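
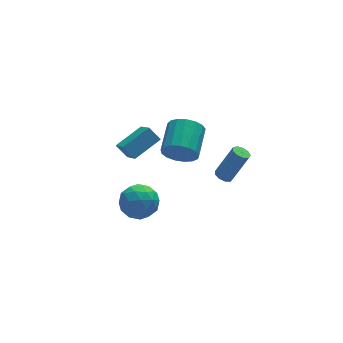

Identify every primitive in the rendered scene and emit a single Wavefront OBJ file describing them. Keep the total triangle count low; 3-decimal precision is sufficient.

v 2.603 1.212 -4.218
v 3.033 0.972 -4.462
v 4.028 0.888 -2.626
v 3.597 1.128 -2.382
v 3.074 1.346 -4.467
v 4.069 1.262 -2.631
v 2.895 1.657 -4.356
v 3.89 1.573 -2.52
v 2.579 1.76 -4.18
v 3.573 1.676 -2.344
v 2.274 1.607 -4.022
v 3.269 1.523 -2.186
v 2.123 1.269 -3.955
v 3.117 1.184 -2.119
v 2.196 0.904 -4.012
v 3.191 0.82 -2.176
v 2.46 0.684 -4.165
v 3.455 0.599 -2.329
v 2.79 0.71 -4.343
v 3.785 0.626 -2.507
v -3.492 -1.869 0.308
v -2.725 -2.546 -0.107
v -4.755 -2.734 -0.613
v -3.988 -3.411 -1.028
v -4.249 -3.465 0.043
v -3.469 -2.93 0.612
v -4.011 -2.35 -1.332
v -3.231 -1.815 -0.763
v -3.046 -2.843 -1.121
v -3.193 -3.532 -0.271
v -4.287 -1.748 -0.449
v -4.434 -2.437 0.401
v -2.998 -2.131 0.181
v -4.482 -3.149 -0.901
v -4.636 -3.18 -0.272
v -4.185 -3.578 -0.516
v -3.435 -2.357 0.604
v -2.984 -2.755 0.36
v -3.88 -3.295 0.448
v -4.496 -2.525 -1.08
v -4.045 -2.923 -1.324
v -3.295 -1.702 -0.204
v -2.844 -2.1 -0.448
v -3.6 -1.985 -1.168
v -2.735 -2.704 -0.659
v -3.478 -3.213 -1.2
v -3.491 -2.589 -1.379
v -3.033 -2.274 -1.044
v -2.822 -3.109 -0.159
v -3.564 -3.618 -0.701
v -3.718 -3.649 -0.071
v -3.259 -3.335 0.264
v -3.011 -3.284 -0.755
v -3.916 -1.662 -0.019
v -4.658 -2.171 -0.561
v -4.221 -1.945 -0.984
v -3.762 -1.631 -0.649
v -4.002 -2.067 0.48
v -4.745 -2.576 -0.061
v -4.447 -3.006 0.324
v -3.989 -2.691 0.659
v -4.469 -1.996 0.035
v -1.999 2.532 -2.17
v -2.434 3.129 -1.526
v -1.839 4.186 -3.596
v -2.273 4.783 -2.952
v -0.347 2.977 -1.468
v -0.781 3.574 -0.824
v -0.186 4.631 -2.894
v -0.621 5.228 -2.25
v 0.745 2.935 -3.109
v 1.059 2.398 -2.239
v 2.089 3.967 -1.641
v 1.775 4.505 -2.511
v 1.421 2.292 -2.585
v 2.451 3.862 -1.987
v 1.629 2.334 -3.051
v 2.658 3.904 -2.454
v 1.633 2.513 -3.531
v 2.663 4.083 -2.933
v 1.435 2.79 -3.914
v 2.464 4.359 -3.316
v 1.078 3.099 -4.112
v 2.108 4.669 -3.515
v 0.645 3.371 -4.081
v 1.675 4.941 -3.483
v 0.235 3.543 -3.827
v 1.265 5.113 -3.229
v -0.058 3.576 -3.408
v 0.972 5.145 -2.81
v -0.167 3.462 -2.921
v 0.862 5.032 -2.323
v -0.067 3.227 -2.477
v 0.962 4.797 -1.879
v 0.219 2.926 -2.177
v 1.248 4.495 -1.58
v 0.625 2.626 -2.091
v 1.655 4.196 -1.494
f 2 1 5
f 2 5 3
f 3 5 6
f 3 6 4
f 5 1 7
f 5 7 6
f 6 7 8
f 6 8 4
f 7 1 9
f 7 9 8
f 8 9 10
f 8 10 4
f 9 1 11
f 9 11 10
f 10 11 12
f 10 12 4
f 11 1 13
f 11 13 12
f 12 13 14
f 12 14 4
f 13 1 15
f 13 15 14
f 14 15 16
f 14 16 4
f 15 1 17
f 15 17 16
f 16 17 18
f 16 18 4
f 17 1 19
f 17 19 18
f 18 19 20
f 18 20 4
f 19 1 2
f 19 2 20
f 20 2 3
f 20 3 4
f 21 58 37
f 58 32 61
f 37 61 26
f 58 61 37
f 21 37 33
f 37 26 38
f 33 38 22
f 37 38 33
f 21 33 42
f 33 22 43
f 42 43 28
f 33 43 42
f 21 42 54
f 42 28 57
f 54 57 31
f 42 57 54
f 21 54 58
f 54 31 62
f 58 62 32
f 54 62 58
f 22 38 49
f 38 26 52
f 49 52 30
f 38 52 49
f 26 61 39
f 61 32 60
f 39 60 25
f 61 60 39
f 32 62 59
f 62 31 55
f 59 55 23
f 62 55 59
f 31 57 56
f 57 28 44
f 56 44 27
f 57 44 56
f 28 43 48
f 43 22 45
f 48 45 29
f 43 45 48
f 24 50 36
f 50 30 51
f 36 51 25
f 50 51 36
f 24 36 34
f 36 25 35
f 34 35 23
f 36 35 34
f 24 34 41
f 34 23 40
f 41 40 27
f 34 40 41
f 24 41 46
f 41 27 47
f 46 47 29
f 41 47 46
f 24 46 50
f 46 29 53
f 50 53 30
f 46 53 50
f 25 51 39
f 51 30 52
f 39 52 26
f 51 52 39
f 23 35 59
f 35 25 60
f 59 60 32
f 35 60 59
f 27 40 56
f 40 23 55
f 56 55 31
f 40 55 56
f 29 47 48
f 47 27 44
f 48 44 28
f 47 44 48
f 30 53 49
f 53 29 45
f 49 45 22
f 53 45 49
f 64 66 63
f 67 64 63
f 63 66 65
f 65 67 63
f 64 70 66
f 68 64 67
f 68 70 64
f 66 70 65
f 69 67 65
f 65 70 69
f 69 68 67
f 70 68 69
f 72 71 75
f 72 75 73
f 73 75 76
f 73 76 74
f 75 71 77
f 75 77 76
f 76 77 78
f 76 78 74
f 77 71 79
f 77 79 78
f 78 79 80
f 78 80 74
f 79 71 81
f 79 81 80
f 80 81 82
f 80 82 74
f 81 71 83
f 81 83 82
f 82 83 84
f 82 84 74
f 83 71 85
f 83 85 84
f 84 85 86
f 84 86 74
f 85 71 87
f 85 87 86
f 86 87 88
f 86 88 74
f 87 71 89
f 87 89 88
f 88 89 90
f 88 90 74
f 89 71 91
f 89 91 90
f 90 91 92
f 90 92 74
f 91 71 93
f 91 93 92
f 92 93 94
f 92 94 74
f 93 71 95
f 93 95 94
f 94 95 96
f 94 96 74
f 95 71 97
f 95 97 96
f 96 97 98
f 96 98 74
f 97 71 72
f 97 72 98
f 98 72 73
f 98 73 74



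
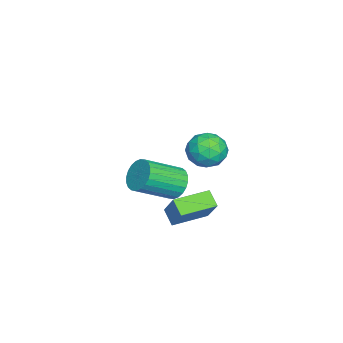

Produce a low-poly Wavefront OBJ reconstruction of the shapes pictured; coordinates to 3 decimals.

v 2.521 2.924 2.299
v 3.083 3.613 2.557
v 3.577 1.927 2.663
v 4.139 2.616 2.921
v 3.382 2.425 3.418
v 2.729 3.041 3.193
v 3.931 2.499 2.027
v 3.278 3.115 1.802
v 3.954 3.35 2.389
v 3.614 3.304 3.249
v 3.046 2.236 1.971
v 2.706 2.19 2.831
v 2.709 3.356 2.396
v 3.951 2.184 2.824
v 3.506 2.072 3.116
v 3.836 2.477 3.268
v 2.501 3.02 2.77
v 2.831 3.425 2.922
v 3.007 2.726 3.427
v 3.829 2.115 2.298
v 4.159 2.52 2.45
v 2.824 3.063 1.952
v 3.154 3.468 2.104
v 3.653 2.814 1.793
v 3.551 3.606 2.449
v 4.172 3.02 2.663
v 4.05 2.952 2.138
v 3.666 3.314 2.005
v 3.352 3.58 2.954
v 3.972 2.993 3.168
v 3.527 2.881 3.46
v 3.144 3.243 3.328
v 3.864 3.425 2.856
v 2.688 2.547 2.052
v 3.308 1.96 2.266
v 3.516 2.297 1.892
v 3.133 2.659 1.76
v 2.488 2.52 2.557
v 3.109 1.934 2.771
v 2.994 2.226 3.215
v 2.61 2.588 3.082
v 2.796 2.115 2.364
v -1.095 0.64 -2.702
v -0.358 1.095 -2.779
v 0.653 -0.365 -1.735
v -0.085 -0.82 -1.658
v -0.481 1.218 -2.488
v 0.529 -0.242 -1.444
v -0.698 1.253 -2.229
v 0.312 -0.207 -1.185
v -0.976 1.195 -2.042
v 0.035 -0.266 -0.998
v -1.271 1.052 -1.956
v -0.26 -0.408 -0.912
v -1.54 0.846 -1.983
v -0.529 -0.614 -0.939
v -1.741 0.609 -2.12
v -0.73 -0.851 -1.076
v -1.844 0.377 -2.345
v -0.833 -1.083 -1.301
v -1.833 0.185 -2.625
v -0.822 -1.275 -1.581
v -1.709 0.062 -2.916
v -0.699 -1.398 -1.872
v -1.492 0.027 -3.175
v -0.482 -1.433 -2.131
v -1.215 0.086 -3.362
v -0.204 -1.375 -2.318
v -0.92 0.228 -3.448
v 0.091 -1.232 -2.404
v -0.651 0.434 -3.421
v 0.36 -1.026 -2.377
v -0.45 0.671 -3.284
v 0.561 -0.789 -2.24
v -0.347 0.903 -3.059
v 0.664 -0.557 -2.015
v 1.478 0.97 -3.589
v 0.921 0.523 -3.041
v 0.454 2.337 -3.513
v -0.103 1.89 -2.965
v 2.323 1.53 -2.275
v 1.766 1.083 -1.727
v 1.299 2.897 -2.199
v 0.742 2.45 -1.651
f 1 38 17
f 38 12 41
f 17 41 6
f 38 41 17
f 1 17 13
f 17 6 18
f 13 18 2
f 17 18 13
f 1 13 22
f 13 2 23
f 22 23 8
f 13 23 22
f 1 22 34
f 22 8 37
f 34 37 11
f 22 37 34
f 1 34 38
f 34 11 42
f 38 42 12
f 34 42 38
f 2 18 29
f 18 6 32
f 29 32 10
f 18 32 29
f 6 41 19
f 41 12 40
f 19 40 5
f 41 40 19
f 12 42 39
f 42 11 35
f 39 35 3
f 42 35 39
f 11 37 36
f 37 8 24
f 36 24 7
f 37 24 36
f 8 23 28
f 23 2 25
f 28 25 9
f 23 25 28
f 4 30 16
f 30 10 31
f 16 31 5
f 30 31 16
f 4 16 14
f 16 5 15
f 14 15 3
f 16 15 14
f 4 14 21
f 14 3 20
f 21 20 7
f 14 20 21
f 4 21 26
f 21 7 27
f 26 27 9
f 21 27 26
f 4 26 30
f 26 9 33
f 30 33 10
f 26 33 30
f 5 31 19
f 31 10 32
f 19 32 6
f 31 32 19
f 3 15 39
f 15 5 40
f 39 40 12
f 15 40 39
f 7 20 36
f 20 3 35
f 36 35 11
f 20 35 36
f 9 27 28
f 27 7 24
f 28 24 8
f 27 24 28
f 10 33 29
f 33 9 25
f 29 25 2
f 33 25 29
f 44 43 47
f 44 47 45
f 45 47 48
f 45 48 46
f 47 43 49
f 47 49 48
f 48 49 50
f 48 50 46
f 49 43 51
f 49 51 50
f 50 51 52
f 50 52 46
f 51 43 53
f 51 53 52
f 52 53 54
f 52 54 46
f 53 43 55
f 53 55 54
f 54 55 56
f 54 56 46
f 55 43 57
f 55 57 56
f 56 57 58
f 56 58 46
f 57 43 59
f 57 59 58
f 58 59 60
f 58 60 46
f 59 43 61
f 59 61 60
f 60 61 62
f 60 62 46
f 61 43 63
f 61 63 62
f 62 63 64
f 62 64 46
f 63 43 65
f 63 65 64
f 64 65 66
f 64 66 46
f 65 43 67
f 65 67 66
f 66 67 68
f 66 68 46
f 67 43 69
f 67 69 68
f 68 69 70
f 68 70 46
f 69 43 71
f 69 71 70
f 70 71 72
f 70 72 46
f 71 43 73
f 71 73 72
f 72 73 74
f 72 74 46
f 73 43 75
f 73 75 74
f 74 75 76
f 74 76 46
f 75 43 44
f 75 44 76
f 76 44 45
f 76 45 46
f 78 80 77
f 81 78 77
f 77 80 79
f 79 81 77
f 78 84 80
f 82 78 81
f 82 84 78
f 80 84 79
f 83 81 79
f 79 84 83
f 83 82 81
f 84 82 83



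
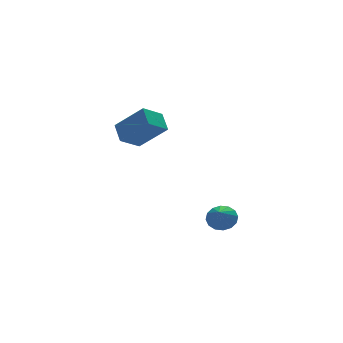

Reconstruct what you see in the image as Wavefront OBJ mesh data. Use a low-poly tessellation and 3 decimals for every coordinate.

v -3.98 -1.341 2.428
v -3.883 -0.477 2.98
v -3.009 -1.071 1.834
v -2.912 -0.207 2.385
v -3.028 -2.193 3.595
v -2.931 -1.329 4.146
v -2.057 -1.923 3
v -1.96 -1.059 3.552
v 0.203 -2.47 -2.456
v 0.637 -2.215 -1.969
v -0.243 -3.11 -1.724
v 0.346 -2 -1.957
v 0.017 -1.91 -2.079
v -0.263 -1.97 -2.302
v -0.417 -2.164 -2.566
v -0.406 -2.44 -2.801
v -0.231 -2.724 -2.943
v 0.06 -2.94 -2.955
v 0.389 -3.03 -2.833
v 0.668 -2.969 -2.61
v 0.823 -2.775 -2.346
v 0.811 -2.499 -2.111
f 2 4 1
f 5 2 1
f 1 4 3
f 3 5 1
f 2 8 4
f 6 2 5
f 6 8 2
f 4 8 3
f 7 5 3
f 3 8 7
f 7 6 5
f 8 6 7
f 10 9 12
f 10 12 11
f 12 9 13
f 12 13 11
f 13 9 14
f 13 14 11
f 14 9 15
f 14 15 11
f 15 9 16
f 15 16 11
f 16 9 17
f 16 17 11
f 17 9 18
f 17 18 11
f 18 9 19
f 18 19 11
f 19 9 20
f 19 20 11
f 20 9 21
f 20 21 11
f 21 9 22
f 21 22 11
f 22 9 10
f 22 10 11



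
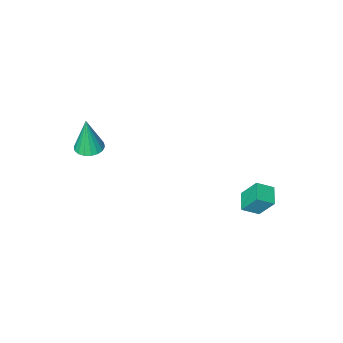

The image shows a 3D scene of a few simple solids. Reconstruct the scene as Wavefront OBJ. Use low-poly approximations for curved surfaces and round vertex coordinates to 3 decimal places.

v 3.547 -2.036 2.972
v 4.123 -2.414 2.929
v 3.613 -2.144 4.808
v 4.23 -2.126 2.942
v 4.202 -1.821 2.961
v 4.045 -1.559 2.982
v 3.788 -1.391 3.001
v 3.484 -1.351 3.014
v 3.192 -1.446 3.019
v 2.971 -1.659 3.015
v 2.864 -1.946 3.002
v 2.891 -2.252 2.983
v 3.049 -2.514 2.962
v 3.306 -2.682 2.943
v 3.61 -2.722 2.93
v 3.902 -2.627 2.925
v -2.775 2.134 -0.406
v -3.196 2.71 0.693
v -2.295 2.942 -0.645
v -2.716 3.518 0.454
v -2.024 1.822 0.046
v -2.445 2.398 1.145
v -1.544 2.63 -0.193
v -1.965 3.206 0.906
f 2 1 4
f 2 4 3
f 4 1 5
f 4 5 3
f 5 1 6
f 5 6 3
f 6 1 7
f 6 7 3
f 7 1 8
f 7 8 3
f 8 1 9
f 8 9 3
f 9 1 10
f 9 10 3
f 10 1 11
f 10 11 3
f 11 1 12
f 11 12 3
f 12 1 13
f 12 13 3
f 13 1 14
f 13 14 3
f 14 1 15
f 14 15 3
f 15 1 16
f 15 16 3
f 16 1 2
f 16 2 3
f 18 20 17
f 21 18 17
f 17 20 19
f 19 21 17
f 18 24 20
f 22 18 21
f 22 24 18
f 20 24 19
f 23 21 19
f 19 24 23
f 23 22 21
f 24 22 23



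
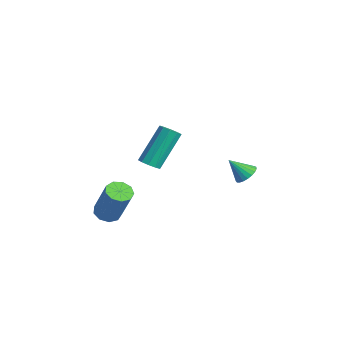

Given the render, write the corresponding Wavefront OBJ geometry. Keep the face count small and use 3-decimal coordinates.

v 0.778 2.152 -1.819
v 1.238 1.821 -1.88
v 0.422 1.508 -1.001
v 1.313 1.981 -1.722
v 1.295 2.17 -1.58
v 1.188 2.356 -1.48
v 1.01 2.507 -1.438
v 0.792 2.597 -1.463
v 0.571 2.609 -1.549
v 0.386 2.543 -1.681
v 0.269 2.409 -1.838
v 0.24 2.23 -1.991
v 0.304 2.038 -2.114
v 0.449 1.866 -2.187
v 0.652 1.743 -2.196
v 0.876 1.691 -2.139
v 1.083 1.718 -2.028
v -2.25 -2.872 -4.686
v -1.759 -2.59 -4.963
v -0.92 -2.346 -3.232
v -1.41 -2.628 -2.954
v -2.058 -2.297 -4.86
v -1.219 -2.053 -3.128
v -2.447 -2.274 -4.675
v -1.607 -2.03 -2.943
v -2.743 -2.53 -4.495
v -1.904 -2.286 -2.763
v -2.809 -2.946 -4.405
v -1.969 -2.702 -2.673
v -2.612 -3.328 -4.446
v -1.773 -3.084 -2.714
v -2.247 -3.496 -4.6
v -1.407 -3.252 -2.868
v -1.882 -3.372 -4.794
v -1.043 -3.128 -3.062
v -1.69 -3.014 -4.937
v -0.85 -2.77 -3.205
v 1.234 -2.359 0.153
v 1.64 -2.557 0.39
v 1.271 -1.479 1.923
v 0.866 -1.281 1.687
v 1.735 -2.301 0.233
v 1.366 -1.223 1.766
v 1.638 -2.067 0.045
v 1.269 -0.989 1.578
v 1.387 -1.944 -0.101
v 1.018 -0.867 1.432
v 1.078 -1.98 -0.15
v 0.709 -0.903 1.383
v 0.829 -2.161 -0.083
v 0.46 -1.083 1.45
v 0.734 -2.417 0.074
v 0.365 -1.339 1.607
v 0.831 -2.651 0.262
v 0.462 -1.573 1.795
v 1.082 -2.773 0.408
v 0.713 -1.696 1.941
v 1.391 -2.737 0.457
v 1.022 -1.66 1.99
f 2 1 4
f 2 4 3
f 4 1 5
f 4 5 3
f 5 1 6
f 5 6 3
f 6 1 7
f 6 7 3
f 7 1 8
f 7 8 3
f 8 1 9
f 8 9 3
f 9 1 10
f 9 10 3
f 10 1 11
f 10 11 3
f 11 1 12
f 11 12 3
f 12 1 13
f 12 13 3
f 13 1 14
f 13 14 3
f 14 1 15
f 14 15 3
f 15 1 16
f 15 16 3
f 16 1 17
f 16 17 3
f 17 1 2
f 17 2 3
f 19 18 22
f 19 22 20
f 20 22 23
f 20 23 21
f 22 18 24
f 22 24 23
f 23 24 25
f 23 25 21
f 24 18 26
f 24 26 25
f 25 26 27
f 25 27 21
f 26 18 28
f 26 28 27
f 27 28 29
f 27 29 21
f 28 18 30
f 28 30 29
f 29 30 31
f 29 31 21
f 30 18 32
f 30 32 31
f 31 32 33
f 31 33 21
f 32 18 34
f 32 34 33
f 33 34 35
f 33 35 21
f 34 18 36
f 34 36 35
f 35 36 37
f 35 37 21
f 36 18 19
f 36 19 37
f 37 19 20
f 37 20 21
f 39 38 42
f 39 42 40
f 40 42 43
f 40 43 41
f 42 38 44
f 42 44 43
f 43 44 45
f 43 45 41
f 44 38 46
f 44 46 45
f 45 46 47
f 45 47 41
f 46 38 48
f 46 48 47
f 47 48 49
f 47 49 41
f 48 38 50
f 48 50 49
f 49 50 51
f 49 51 41
f 50 38 52
f 50 52 51
f 51 52 53
f 51 53 41
f 52 38 54
f 52 54 53
f 53 54 55
f 53 55 41
f 54 38 56
f 54 56 55
f 55 56 57
f 55 57 41
f 56 38 58
f 56 58 57
f 57 58 59
f 57 59 41
f 58 38 39
f 58 39 59
f 59 39 40
f 59 40 41



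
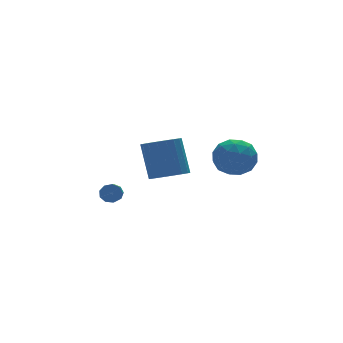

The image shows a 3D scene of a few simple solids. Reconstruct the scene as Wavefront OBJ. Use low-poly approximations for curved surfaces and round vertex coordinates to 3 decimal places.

v -2.967 -0.933 -1.779
v -2.535 -0.989 -1.427
v -3.022 -1.862 -0.968
v -3.453 -1.807 -1.321
v -2.801 -0.76 -1.273
v -3.288 -1.634 -0.815
v -3.145 -0.612 -1.356
v -3.631 -1.486 -0.898
v -3.405 -0.615 -1.637
v -3.892 -1.488 -1.179
v -3.46 -0.766 -1.985
v -3.947 -1.64 -1.527
v -3.284 -0.996 -2.236
v -3.771 -1.869 -1.778
v -2.96 -1.196 -2.273
v -3.447 -2.07 -1.815
v -2.639 -1.273 -2.08
v -3.125 -2.147 -1.621
v -2.471 -1.192 -1.745
v -2.958 -2.065 -1.287
v -0.332 -1.856 -0.81
v 0.305 -1.161 -1.172
v 0.349 -0.189 0.767
v -0.288 -0.884 1.13
v -0.098 -0.98 -1.254
v -0.055 -0.008 0.686
v -0.547 -0.972 -1.248
v -0.504 0 0.692
v -0.954 -1.139 -1.155
v -0.911 -0.167 0.785
v -1.237 -1.448 -0.994
v -1.194 -0.477 0.946
v -1.341 -1.838 -0.796
v -1.298 -0.867 1.144
v -1.245 -2.232 -0.601
v -1.202 -1.26 1.339
v -0.969 -2.551 -0.447
v -0.925 -1.579 1.492
v -0.565 -2.732 -0.366
v -0.522 -1.76 1.574
v -0.116 -2.74 -0.372
v -0.073 -1.768 1.568
v 0.291 -2.573 -0.465
v 0.334 -1.601 1.475
v 0.574 -2.263 -0.626
v 0.617 -1.292 1.314
v 0.678 -1.873 -0.824
v 0.721 -0.902 1.116
v 0.582 -1.48 -1.019
v 0.625 -0.508 0.921
v 1.892 -2.162 -0.225
v 2.69 -1.305 -0.479
v 3.33 -3.335 0.339
v 4.128 -2.478 0.085
v 3.377 -2.343 1.009
v 2.488 -1.618 0.661
v 3.532 -3.022 -0.801
v 2.643 -2.297 -1.149
v 3.704 -1.836 -0.834
v 3.608 -1.416 0.284
v 2.412 -3.224 -0.424
v 2.316 -2.804 0.694
v 2.165 -1.631 -0.401
v 3.855 -3.009 0.261
v 3.414 -2.93 0.804
v 3.883 -2.426 0.656
v 2.046 -1.815 0.268
v 2.515 -1.311 0.119
v 2.919 -1.921 0.994
v 3.505 -3.329 -0.259
v 3.974 -2.825 -0.408
v 2.137 -2.214 -0.796
v 2.606 -1.71 -0.944
v 3.101 -2.719 -1.134
v 3.23 -1.439 -0.759
v 4.075 -2.128 -0.428
v 3.725 -2.448 -0.949
v 3.202 -2.022 -1.154
v 3.173 -1.192 -0.102
v 4.019 -1.882 0.229
v 3.577 -1.802 0.773
v 3.055 -1.376 0.568
v 3.769 -1.505 -0.311
v 2.001 -2.758 -0.369
v 2.847 -3.448 -0.038
v 2.965 -3.264 -0.708
v 2.443 -2.838 -0.913
v 1.945 -2.512 0.288
v 2.79 -3.201 0.619
v 2.818 -2.618 1.014
v 2.295 -2.192 0.809
v 2.251 -3.135 0.171
f 2 1 5
f 2 5 3
f 3 5 6
f 3 6 4
f 5 1 7
f 5 7 6
f 6 7 8
f 6 8 4
f 7 1 9
f 7 9 8
f 8 9 10
f 8 10 4
f 9 1 11
f 9 11 10
f 10 11 12
f 10 12 4
f 11 1 13
f 11 13 12
f 12 13 14
f 12 14 4
f 13 1 15
f 13 15 14
f 14 15 16
f 14 16 4
f 15 1 17
f 15 17 16
f 16 17 18
f 16 18 4
f 17 1 19
f 17 19 18
f 18 19 20
f 18 20 4
f 19 1 2
f 19 2 20
f 20 2 3
f 20 3 4
f 22 21 25
f 22 25 23
f 23 25 26
f 23 26 24
f 25 21 27
f 25 27 26
f 26 27 28
f 26 28 24
f 27 21 29
f 27 29 28
f 28 29 30
f 28 30 24
f 29 21 31
f 29 31 30
f 30 31 32
f 30 32 24
f 31 21 33
f 31 33 32
f 32 33 34
f 32 34 24
f 33 21 35
f 33 35 34
f 34 35 36
f 34 36 24
f 35 21 37
f 35 37 36
f 36 37 38
f 36 38 24
f 37 21 39
f 37 39 38
f 38 39 40
f 38 40 24
f 39 21 41
f 39 41 40
f 40 41 42
f 40 42 24
f 41 21 43
f 41 43 42
f 42 43 44
f 42 44 24
f 43 21 45
f 43 45 44
f 44 45 46
f 44 46 24
f 45 21 47
f 45 47 46
f 46 47 48
f 46 48 24
f 47 21 49
f 47 49 48
f 48 49 50
f 48 50 24
f 49 21 22
f 49 22 50
f 50 22 23
f 50 23 24
f 51 88 67
f 88 62 91
f 67 91 56
f 88 91 67
f 51 67 63
f 67 56 68
f 63 68 52
f 67 68 63
f 51 63 72
f 63 52 73
f 72 73 58
f 63 73 72
f 51 72 84
f 72 58 87
f 84 87 61
f 72 87 84
f 51 84 88
f 84 61 92
f 88 92 62
f 84 92 88
f 52 68 79
f 68 56 82
f 79 82 60
f 68 82 79
f 56 91 69
f 91 62 90
f 69 90 55
f 91 90 69
f 62 92 89
f 92 61 85
f 89 85 53
f 92 85 89
f 61 87 86
f 87 58 74
f 86 74 57
f 87 74 86
f 58 73 78
f 73 52 75
f 78 75 59
f 73 75 78
f 54 80 66
f 80 60 81
f 66 81 55
f 80 81 66
f 54 66 64
f 66 55 65
f 64 65 53
f 66 65 64
f 54 64 71
f 64 53 70
f 71 70 57
f 64 70 71
f 54 71 76
f 71 57 77
f 76 77 59
f 71 77 76
f 54 76 80
f 76 59 83
f 80 83 60
f 76 83 80
f 55 81 69
f 81 60 82
f 69 82 56
f 81 82 69
f 53 65 89
f 65 55 90
f 89 90 62
f 65 90 89
f 57 70 86
f 70 53 85
f 86 85 61
f 70 85 86
f 59 77 78
f 77 57 74
f 78 74 58
f 77 74 78
f 60 83 79
f 83 59 75
f 79 75 52
f 83 75 79



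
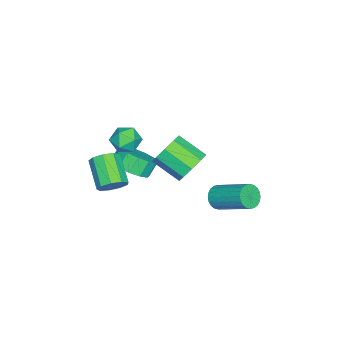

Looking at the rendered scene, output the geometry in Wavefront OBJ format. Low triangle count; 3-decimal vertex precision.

v 2.451 -1.473 1.086
v 2.89 -2.035 1.552
v 1.27 -2.045 1.508
v 1.709 -2.607 1.974
v 1.698 -1.785 2.197
v 2.428 -1.432 1.936
v 1.732 -2.648 1.124
v 2.462 -2.295 0.863
v 2.445 -2.762 1.575
v 2.424 -2.228 2.239
v 1.736 -1.852 0.821
v 1.715 -1.318 1.485
v -0.196 1.876 -3.461
v 0.423 1.908 -3.827
v 0.955 3.736 -2.765
v 0.336 3.704 -2.399
v 0.253 2.055 -3.994
v 0.785 3.884 -2.933
v 0.014 2.175 -4.081
v 0.546 4.003 -3.02
v -0.257 2.249 -4.073
v 0.275 4.078 -3.012
v -0.518 2.267 -3.972
v 0.013 4.095 -2.911
v -0.731 2.225 -3.793
v -0.199 4.053 -2.732
v -0.862 2.129 -3.564
v -0.33 3.958 -2.502
v -0.892 1.996 -3.318
v -0.36 3.824 -2.257
v -0.815 1.844 -3.095
v -0.283 3.672 -2.033
v -0.645 1.696 -2.927
v -0.113 3.525 -1.866
v -0.406 1.577 -2.84
v 0.126 3.405 -1.779
v -0.135 1.502 -2.848
v 0.397 3.331 -1.787
v 0.127 1.485 -2.949
v 0.658 3.313 -1.888
v 0.339 1.527 -3.128
v 0.871 3.355 -2.067
v 0.47 1.622 -3.358
v 1.002 3.451 -2.296
v 0.5 1.756 -3.603
v 1.032 3.584 -2.542
v 1.827 1.291 0.227
v 2.6 1.535 0.813
v 2.405 0.073 1.679
v 1.633 -0.171 1.093
v 2.018 1.772 1.083
v 1.823 0.31 1.948
v 1.347 1.784 0.952
v 1.152 0.322 1.818
v 0.9 1.565 0.482
v 0.706 0.104 1.348
v 0.888 1.218 -0.107
v 0.693 -0.244 0.759
v 1.315 0.905 -0.54
v 1.12 -0.557 0.326
v 1.982 0.772 -0.614
v 1.787 -0.689 0.252
v 2.576 0.882 -0.294
v 2.382 -0.579 0.571
v 2.821 1.184 0.269
v 2.626 -0.278 1.135
v -0.335 -2.876 -2.792
v 0.358 -2.058 -2.593
v -0.191 -1.787 -1.79
v -0.885 -2.604 -1.988
v -0.074 -1.832 -2.966
v -0.624 -1.561 -2.163
v -0.59 -1.936 -3.283
v -1.139 -1.665 -2.48
v -1.024 -2.339 -3.444
v -1.574 -2.068 -2.641
v -1.24 -2.912 -3.398
v -1.79 -2.641 -2.595
v -1.169 -3.474 -3.16
v -1.718 -3.203 -2.356
v -0.833 -3.845 -2.804
v -1.382 -3.574 -2.001
v -0.339 -3.909 -2.445
v -0.888 -3.638 -1.642
v 0.156 -3.645 -2.196
v -0.393 -3.373 -1.393
v 0.495 -3.136 -2.136
v -0.054 -2.865 -1.332
v 0.571 -2.545 -2.284
v 0.021 -2.273 -1.481
v 2.712 -2.489 -1.63
v 3.173 -3.14 -1.69
v 2.028 -4.043 -0.669
v 1.568 -3.391 -0.61
v 3.325 -2.842 -1.256
v 2.18 -3.745 -0.235
v 3.19 -2.379 -0.998
v 2.045 -3.282 0.023
v 2.832 -1.967 -1.036
v 1.687 -2.87 -0.015
v 2.417 -1.799 -1.352
v 1.273 -2.702 -0.331
v 2.141 -1.954 -1.798
v 0.996 -2.857 -0.777
v 2.133 -2.359 -2.166
v 0.988 -3.262 -1.145
v 2.395 -2.825 -2.283
v 1.25 -3.727 -1.263
v 2.806 -3.133 -2.095
v 1.661 -4.036 -1.074
f 1 12 6
f 1 6 2
f 1 2 8
f 1 8 11
f 1 11 12
f 2 6 10
f 6 12 5
f 12 11 3
f 11 8 7
f 8 2 9
f 4 10 5
f 4 5 3
f 4 3 7
f 4 7 9
f 4 9 10
f 5 10 6
f 3 5 12
f 7 3 11
f 9 7 8
f 10 9 2
f 14 13 17
f 14 17 15
f 15 17 18
f 15 18 16
f 17 13 19
f 17 19 18
f 18 19 20
f 18 20 16
f 19 13 21
f 19 21 20
f 20 21 22
f 20 22 16
f 21 13 23
f 21 23 22
f 22 23 24
f 22 24 16
f 23 13 25
f 23 25 24
f 24 25 26
f 24 26 16
f 25 13 27
f 25 27 26
f 26 27 28
f 26 28 16
f 27 13 29
f 27 29 28
f 28 29 30
f 28 30 16
f 29 13 31
f 29 31 30
f 30 31 32
f 30 32 16
f 31 13 33
f 31 33 32
f 32 33 34
f 32 34 16
f 33 13 35
f 33 35 34
f 34 35 36
f 34 36 16
f 35 13 37
f 35 37 36
f 36 37 38
f 36 38 16
f 37 13 39
f 37 39 38
f 38 39 40
f 38 40 16
f 39 13 41
f 39 41 40
f 40 41 42
f 40 42 16
f 41 13 43
f 41 43 42
f 42 43 44
f 42 44 16
f 43 13 45
f 43 45 44
f 44 45 46
f 44 46 16
f 45 13 14
f 45 14 46
f 46 14 15
f 46 15 16
f 48 47 51
f 48 51 49
f 49 51 52
f 49 52 50
f 51 47 53
f 51 53 52
f 52 53 54
f 52 54 50
f 53 47 55
f 53 55 54
f 54 55 56
f 54 56 50
f 55 47 57
f 55 57 56
f 56 57 58
f 56 58 50
f 57 47 59
f 57 59 58
f 58 59 60
f 58 60 50
f 59 47 61
f 59 61 60
f 60 61 62
f 60 62 50
f 61 47 63
f 61 63 62
f 62 63 64
f 62 64 50
f 63 47 65
f 63 65 64
f 64 65 66
f 64 66 50
f 65 47 48
f 65 48 66
f 66 48 49
f 66 49 50
f 68 67 71
f 68 71 69
f 69 71 72
f 69 72 70
f 71 67 73
f 71 73 72
f 72 73 74
f 72 74 70
f 73 67 75
f 73 75 74
f 74 75 76
f 74 76 70
f 75 67 77
f 75 77 76
f 76 77 78
f 76 78 70
f 77 67 79
f 77 79 78
f 78 79 80
f 78 80 70
f 79 67 81
f 79 81 80
f 80 81 82
f 80 82 70
f 81 67 83
f 81 83 82
f 82 83 84
f 82 84 70
f 83 67 85
f 83 85 84
f 84 85 86
f 84 86 70
f 85 67 87
f 85 87 86
f 86 87 88
f 86 88 70
f 87 67 89
f 87 89 88
f 88 89 90
f 88 90 70
f 89 67 68
f 89 68 90
f 90 68 69
f 90 69 70
f 92 91 95
f 92 95 93
f 93 95 96
f 93 96 94
f 95 91 97
f 95 97 96
f 96 97 98
f 96 98 94
f 97 91 99
f 97 99 98
f 98 99 100
f 98 100 94
f 99 91 101
f 99 101 100
f 100 101 102
f 100 102 94
f 101 91 103
f 101 103 102
f 102 103 104
f 102 104 94
f 103 91 105
f 103 105 104
f 104 105 106
f 104 106 94
f 105 91 107
f 105 107 106
f 106 107 108
f 106 108 94
f 107 91 109
f 107 109 108
f 108 109 110
f 108 110 94
f 109 91 92
f 109 92 110
f 110 92 93
f 110 93 94



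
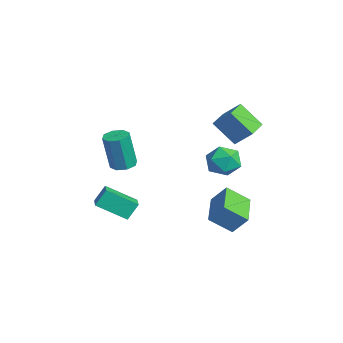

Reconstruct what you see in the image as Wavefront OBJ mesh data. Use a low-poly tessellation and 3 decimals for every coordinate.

v -0.451 4.07 -3.301
v -0.81 2.875 -2.348
v 0.002 4.763 -2.261
v -0.356 3.568 -1.308
v 1.436 3.272 -3.592
v 1.078 2.077 -2.639
v 1.89 3.965 -2.552
v 1.531 2.77 -1.599
v -1.288 -1.601 -2.932
v -1.958 -3.123 -1.972
v -1.428 -0.965 -2.02
v -2.098 -2.487 -1.061
v -0.062 -1.893 -2.539
v -0.732 -3.415 -1.58
v -0.202 -1.257 -1.628
v -0.872 -2.779 -0.668
v 0.067 -2.11 1.651
v 0.582 -1.631 1.751
v 0.507 -1.991 3.849
v -0.007 -2.47 3.749
v 0.086 -1.411 1.772
v 0.011 -1.771 3.87
v -0.421 -1.599 1.721
v -0.496 -1.959 3.819
v -0.642 -2.087 1.63
v -0.717 -2.447 3.728
v -0.447 -2.589 1.551
v -0.522 -2.949 3.649
v 0.049 -2.809 1.53
v -0.026 -3.169 3.628
v 0.556 -2.621 1.581
v 0.481 -2.981 3.679
v 0.777 -2.133 1.672
v 0.702 -2.493 3.77
v 0.531 2.463 4.086
v 1.108 3.203 5.001
v -0.613 3.416 4.036
v -0.037 4.156 4.951
v 1.337 3.364 2.849
v 1.913 4.104 3.764
v 0.192 4.317 2.799
v 0.769 5.057 3.714
v -1.837 4.717 0.466
v -1.09 4.635 -0.299
v -2.41 3.125 0.079
v -1.663 3.043 -0.686
v -1.374 3.049 0.346
v -1.02 4.033 0.586
v -2.48 3.727 -0.806
v -2.126 4.711 -0.566
v -1.488 4.023 -1.085
v -0.804 3.604 -0.373
v -2.696 4.156 0.153
v -2.012 3.737 0.865
f 2 4 1
f 5 2 1
f 1 4 3
f 3 5 1
f 2 8 4
f 6 2 5
f 6 8 2
f 4 8 3
f 7 5 3
f 3 8 7
f 7 6 5
f 8 6 7
f 10 12 9
f 13 10 9
f 9 12 11
f 11 13 9
f 10 16 12
f 14 10 13
f 14 16 10
f 12 16 11
f 15 13 11
f 11 16 15
f 15 14 13
f 16 14 15
f 18 17 21
f 18 21 19
f 19 21 22
f 19 22 20
f 21 17 23
f 21 23 22
f 22 23 24
f 22 24 20
f 23 17 25
f 23 25 24
f 24 25 26
f 24 26 20
f 25 17 27
f 25 27 26
f 26 27 28
f 26 28 20
f 27 17 29
f 27 29 28
f 28 29 30
f 28 30 20
f 29 17 31
f 29 31 30
f 30 31 32
f 30 32 20
f 31 17 33
f 31 33 32
f 32 33 34
f 32 34 20
f 33 17 18
f 33 18 34
f 34 18 19
f 34 19 20
f 36 38 35
f 39 36 35
f 35 38 37
f 37 39 35
f 36 42 38
f 40 36 39
f 40 42 36
f 38 42 37
f 41 39 37
f 37 42 41
f 41 40 39
f 42 40 41
f 43 54 48
f 43 48 44
f 43 44 50
f 43 50 53
f 43 53 54
f 44 48 52
f 48 54 47
f 54 53 45
f 53 50 49
f 50 44 51
f 46 52 47
f 46 47 45
f 46 45 49
f 46 49 51
f 46 51 52
f 47 52 48
f 45 47 54
f 49 45 53
f 51 49 50
f 52 51 44



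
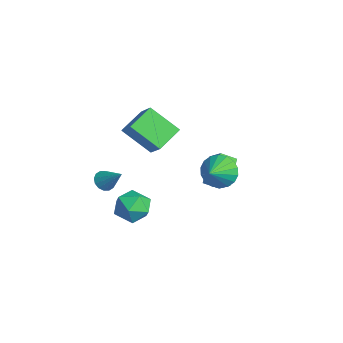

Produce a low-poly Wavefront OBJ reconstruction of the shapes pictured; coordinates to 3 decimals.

v -3.868 -4.253 -1.343
v -3.387 -4.455 -1.677
v -2.912 -3.667 -0.317
v -3.447 -4.16 -1.788
v -3.621 -3.89 -1.781
v -3.861 -3.718 -1.656
v -4.103 -3.688 -1.447
v -4.282 -3.81 -1.21
v -4.35 -4.051 -1.009
v -4.289 -4.346 -0.897
v -4.116 -4.615 -0.905
v -3.876 -4.788 -1.03
v -3.634 -4.817 -1.239
v -3.455 -4.695 -1.476
v -2.877 -2.456 -3.712
v -2.195 -2.56 -2.904
v -3.885 -3.66 -3.016
v -3.203 -3.764 -2.208
v -3.776 -2.875 -2.309
v -3.152 -2.131 -2.739
v -2.928 -4.089 -3.181
v -2.304 -3.345 -3.611
v -2.226 -3.569 -2.576
v -2.75 -2.819 -2.037
v -3.33 -3.401 -3.883
v -3.854 -2.651 -3.344
v -4.286 1.353 -1.157
v -3.572 1.665 -0.499
v -4.157 2.178 -1.689
v -3.444 2.491 -1.031
v -3.056 0.549 -2.109
v -2.343 0.862 -1.451
v -2.928 1.375 -2.641
v -2.214 1.687 -1.983
v -2.16 -3.435 3.582
v -2.85 -2.208 4.206
v -3.23 -3.549 2.624
v -3.92 -2.322 3.249
v -1.2 -2.278 2.371
v -1.89 -1.051 2.996
v -2.27 -2.392 1.414
v -2.96 -1.165 2.038
v -0.731 0.538 0.404
v -0.036 0.741 -0.257
v 0.091 -0.278 1.016
v 0.032 1.042 0.051
v -0.051 1.243 0.43
v -0.268 1.304 0.803
v -0.577 1.213 1.097
v -0.917 0.989 1.254
v -1.219 0.675 1.242
v -1.425 0.334 1.064
v -1.494 0.034 0.756
v -1.411 -0.167 0.378
v -1.194 -0.228 0.005
v -0.885 -0.138 -0.289
v -0.545 0.087 -0.446
v -0.242 0.4 -0.435
f 2 1 4
f 2 4 3
f 4 1 5
f 4 5 3
f 5 1 6
f 5 6 3
f 6 1 7
f 6 7 3
f 7 1 8
f 7 8 3
f 8 1 9
f 8 9 3
f 9 1 10
f 9 10 3
f 10 1 11
f 10 11 3
f 11 1 12
f 11 12 3
f 12 1 13
f 12 13 3
f 13 1 14
f 13 14 3
f 14 1 2
f 14 2 3
f 15 26 20
f 15 20 16
f 15 16 22
f 15 22 25
f 15 25 26
f 16 20 24
f 20 26 19
f 26 25 17
f 25 22 21
f 22 16 23
f 18 24 19
f 18 19 17
f 18 17 21
f 18 21 23
f 18 23 24
f 19 24 20
f 17 19 26
f 21 17 25
f 23 21 22
f 24 23 16
f 28 30 27
f 31 28 27
f 27 30 29
f 29 31 27
f 28 34 30
f 32 28 31
f 32 34 28
f 30 34 29
f 33 31 29
f 29 34 33
f 33 32 31
f 34 32 33
f 36 38 35
f 39 36 35
f 35 38 37
f 37 39 35
f 36 42 38
f 40 36 39
f 40 42 36
f 38 42 37
f 41 39 37
f 37 42 41
f 41 40 39
f 42 40 41
f 44 43 46
f 44 46 45
f 46 43 47
f 46 47 45
f 47 43 48
f 47 48 45
f 48 43 49
f 48 49 45
f 49 43 50
f 49 50 45
f 50 43 51
f 50 51 45
f 51 43 52
f 51 52 45
f 52 43 53
f 52 53 45
f 53 43 54
f 53 54 45
f 54 43 55
f 54 55 45
f 55 43 56
f 55 56 45
f 56 43 57
f 56 57 45
f 57 43 58
f 57 58 45
f 58 43 44
f 58 44 45



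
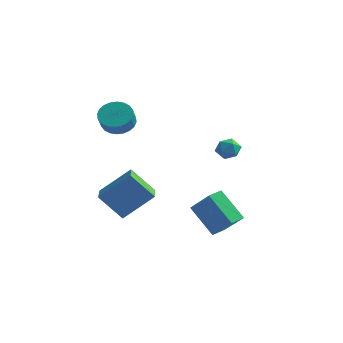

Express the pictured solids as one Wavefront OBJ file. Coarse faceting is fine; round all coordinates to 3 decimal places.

v -1.561 -0.479 2.129
v -0.879 0.108 2.4
v -0.636 -0.534 3.181
v -1.319 -1.121 2.911
v -1.164 0.236 2.593
v -0.921 -0.406 3.374
v -1.509 0.254 2.715
v -1.266 -0.388 3.497
v -1.863 0.161 2.749
v -1.62 -0.481 3.53
v -2.17 -0.03 2.688
v -1.927 -0.672 3.469
v -2.385 -0.289 2.542
v -2.142 -0.931 3.323
v -2.474 -0.577 2.333
v -2.231 -1.219 3.114
v -2.424 -0.85 2.093
v -2.181 -1.492 2.874
v -2.244 -1.066 1.859
v -2.001 -1.708 2.64
v -1.959 -1.194 1.666
v -1.716 -1.836 2.447
v -1.614 -1.212 1.543
v -1.371 -1.854 2.325
v -1.26 -1.119 1.51
v -1.017 -1.761 2.291
v -0.953 -0.928 1.571
v -0.71 -1.57 2.352
v -0.738 -0.669 1.717
v -0.495 -1.311 2.498
v -0.649 -0.381 1.926
v -0.406 -1.023 2.707
v -0.699 -0.108 2.166
v -0.456 -0.75 2.947
v 1.909 3.991 -0.21
v 2.48 4.414 -0.47
v 2.6 2.986 -0.33
v 3.171 3.409 -0.59
v 2.96 3.463 0.135
v 2.533 4.084 0.209
v 2.547 3.316 -1.009
v 2.12 3.937 -0.935
v 2.874 3.997 -0.964
v 3.13 4.088 -0.257
v 1.95 3.312 -0.543
v 2.206 3.403 0.164
v 2.216 0.445 -3.562
v 3.6 0.007 -2.172
v 2.417 1.319 -3.487
v 3.801 0.881 -2.097
v 3.679 0.239 -5.083
v 5.063 -0.199 -3.693
v 3.88 1.113 -5.008
v 5.264 0.675 -3.618
v -1.798 -1.933 -2.376
v -0.607 -0.797 -0.992
v -0.605 -1.531 -3.732
v 0.586 -0.395 -2.348
v -0.686 -3.665 -1.912
v 0.505 -2.529 -0.528
v 0.507 -3.263 -3.268
v 1.698 -2.127 -1.884
f 2 1 5
f 2 5 3
f 3 5 6
f 3 6 4
f 5 1 7
f 5 7 6
f 6 7 8
f 6 8 4
f 7 1 9
f 7 9 8
f 8 9 10
f 8 10 4
f 9 1 11
f 9 11 10
f 10 11 12
f 10 12 4
f 11 1 13
f 11 13 12
f 12 13 14
f 12 14 4
f 13 1 15
f 13 15 14
f 14 15 16
f 14 16 4
f 15 1 17
f 15 17 16
f 16 17 18
f 16 18 4
f 17 1 19
f 17 19 18
f 18 19 20
f 18 20 4
f 19 1 21
f 19 21 20
f 20 21 22
f 20 22 4
f 21 1 23
f 21 23 22
f 22 23 24
f 22 24 4
f 23 1 25
f 23 25 24
f 24 25 26
f 24 26 4
f 25 1 27
f 25 27 26
f 26 27 28
f 26 28 4
f 27 1 29
f 27 29 28
f 28 29 30
f 28 30 4
f 29 1 31
f 29 31 30
f 30 31 32
f 30 32 4
f 31 1 33
f 31 33 32
f 32 33 34
f 32 34 4
f 33 1 2
f 33 2 34
f 34 2 3
f 34 3 4
f 35 46 40
f 35 40 36
f 35 36 42
f 35 42 45
f 35 45 46
f 36 40 44
f 40 46 39
f 46 45 37
f 45 42 41
f 42 36 43
f 38 44 39
f 38 39 37
f 38 37 41
f 38 41 43
f 38 43 44
f 39 44 40
f 37 39 46
f 41 37 45
f 43 41 42
f 44 43 36
f 48 50 47
f 51 48 47
f 47 50 49
f 49 51 47
f 48 54 50
f 52 48 51
f 52 54 48
f 50 54 49
f 53 51 49
f 49 54 53
f 53 52 51
f 54 52 53
f 56 58 55
f 59 56 55
f 55 58 57
f 57 59 55
f 56 62 58
f 60 56 59
f 60 62 56
f 58 62 57
f 61 59 57
f 57 62 61
f 61 60 59
f 62 60 61



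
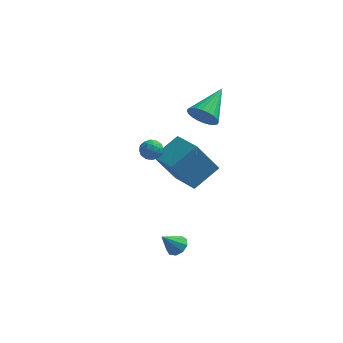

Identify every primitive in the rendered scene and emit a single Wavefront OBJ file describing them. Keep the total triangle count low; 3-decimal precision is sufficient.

v 0.331 0.674 1.459
v 0.681 0.594 0.928
v -0.421 0.086 1.052
v -0.071 0.006 0.521
v 0.116 -0.264 1.072
v 0.581 0.099 1.323
v -0.321 0.581 0.657
v 0.144 0.944 0.908
v 0.278 0.537 0.432
v 0.548 0.014 0.688
v -0.288 0.666 1.292
v -0.018 0.143 1.548
v 0.572 0.685 1.229
v -0.312 -0.005 0.751
v -0.202 -0.164 1.075
v 0.003 -0.211 0.762
v 0.513 0.394 1.461
v 0.719 0.347 1.149
v 0.386 -0.157 1.234
v -0.459 0.333 0.831
v -0.253 0.286 0.519
v 0.257 0.891 1.218
v 0.462 0.844 0.905
v -0.126 0.837 0.746
v 0.541 0.605 0.625
v 0.099 0.259 0.386
v -0.048 0.597 0.466
v 0.226 0.811 0.614
v 0.7 0.298 0.776
v 0.257 -0.048 0.537
v 0.367 -0.207 0.86
v 0.64 0.007 1.008
v 0.463 0.264 0.484
v 0.003 0.728 1.443
v -0.44 0.382 1.204
v -0.38 0.673 0.972
v -0.107 0.887 1.12
v 0.161 0.421 1.594
v -0.281 0.075 1.355
v 0.034 -0.131 1.366
v 0.308 0.083 1.514
v -0.203 0.416 1.496
v 2.052 -3.047 -3.255
v 2.483 -2.839 -2.861
v 1.408 -3.553 -2.285
v 2.179 -2.548 -2.911
v 1.816 -2.49 -3.122
v 1.563 -2.693 -3.396
v 1.539 -3.062 -3.603
v 1.755 -3.424 -3.648
v 2.11 -3.61 -3.51
v 2.438 -3.533 -3.252
v 2.585 -3.228 -2.996
v 2.277 2.414 2.283
v 2.879 1.964 2.721
v 2.923 4.206 3.237
v 3.051 2.051 2.441
v 3.106 2.193 2.138
v 3.034 2.369 1.856
v 2.847 2.551 1.64
v 2.573 2.713 1.521
v 2.254 2.83 1.519
v 1.939 2.883 1.633
v 1.675 2.865 1.845
v 1.503 2.778 2.125
v 1.448 2.636 2.428
v 1.52 2.46 2.71
v 1.707 2.277 2.926
v 1.981 2.115 3.045
v 2.3 1.999 3.047
v 2.615 1.946 2.933
v -0.367 3.032 -1.498
v 0.683 4.181 -0.613
v 0.711 3.406 -3.261
v 1.76 4.554 -2.377
v 0.9 1.526 -1.043
v 1.949 2.674 -0.159
v 1.977 1.899 -2.807
v 3.027 3.048 -1.922
f 1 38 17
f 38 12 41
f 17 41 6
f 38 41 17
f 1 17 13
f 17 6 18
f 13 18 2
f 17 18 13
f 1 13 22
f 13 2 23
f 22 23 8
f 13 23 22
f 1 22 34
f 22 8 37
f 34 37 11
f 22 37 34
f 1 34 38
f 34 11 42
f 38 42 12
f 34 42 38
f 2 18 29
f 18 6 32
f 29 32 10
f 18 32 29
f 6 41 19
f 41 12 40
f 19 40 5
f 41 40 19
f 12 42 39
f 42 11 35
f 39 35 3
f 42 35 39
f 11 37 36
f 37 8 24
f 36 24 7
f 37 24 36
f 8 23 28
f 23 2 25
f 28 25 9
f 23 25 28
f 4 30 16
f 30 10 31
f 16 31 5
f 30 31 16
f 4 16 14
f 16 5 15
f 14 15 3
f 16 15 14
f 4 14 21
f 14 3 20
f 21 20 7
f 14 20 21
f 4 21 26
f 21 7 27
f 26 27 9
f 21 27 26
f 4 26 30
f 26 9 33
f 30 33 10
f 26 33 30
f 5 31 19
f 31 10 32
f 19 32 6
f 31 32 19
f 3 15 39
f 15 5 40
f 39 40 12
f 15 40 39
f 7 20 36
f 20 3 35
f 36 35 11
f 20 35 36
f 9 27 28
f 27 7 24
f 28 24 8
f 27 24 28
f 10 33 29
f 33 9 25
f 29 25 2
f 33 25 29
f 44 43 46
f 44 46 45
f 46 43 47
f 46 47 45
f 47 43 48
f 47 48 45
f 48 43 49
f 48 49 45
f 49 43 50
f 49 50 45
f 50 43 51
f 50 51 45
f 51 43 52
f 51 52 45
f 52 43 53
f 52 53 45
f 53 43 44
f 53 44 45
f 55 54 57
f 55 57 56
f 57 54 58
f 57 58 56
f 58 54 59
f 58 59 56
f 59 54 60
f 59 60 56
f 60 54 61
f 60 61 56
f 61 54 62
f 61 62 56
f 62 54 63
f 62 63 56
f 63 54 64
f 63 64 56
f 64 54 65
f 64 65 56
f 65 54 66
f 65 66 56
f 66 54 67
f 66 67 56
f 67 54 68
f 67 68 56
f 68 54 69
f 68 69 56
f 69 54 70
f 69 70 56
f 70 54 71
f 70 71 56
f 71 54 55
f 71 55 56
f 73 75 72
f 76 73 72
f 72 75 74
f 74 76 72
f 73 79 75
f 77 73 76
f 77 79 73
f 75 79 74
f 78 76 74
f 74 79 78
f 78 77 76
f 79 77 78



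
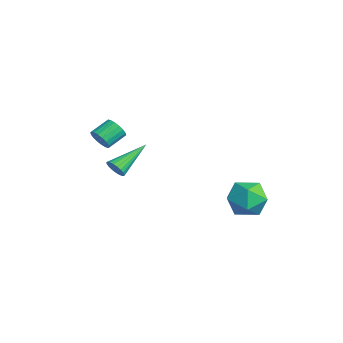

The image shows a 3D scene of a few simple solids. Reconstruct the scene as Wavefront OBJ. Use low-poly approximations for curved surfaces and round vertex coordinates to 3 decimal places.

v 3.185 -3.18 2.285
v 3.471 -2.858 1.911
v 2.515 -1.48 3.235
v 3.26 -2.882 1.805
v 3.037 -2.957 1.781
v 2.839 -3.071 1.845
v 2.7 -3.203 1.985
v 2.646 -3.332 2.176
v 2.685 -3.434 2.387
v 2.81 -3.493 2.579
v 3 -3.497 2.721
v 3.222 -3.447 2.787
v 3.437 -3.35 2.766
v 3.609 -3.224 2.662
v 3.708 -3.091 2.493
v 3.716 -2.973 2.288
v 3.632 -2.891 2.082
v -0.984 -2.672 1.978
v -0.66 -2.85 2.525
v -0.991 -1.906 3.028
v -1.316 -1.728 2.482
v -0.458 -2.699 2.375
v -0.789 -1.755 2.878
v -0.359 -2.542 2.146
v -0.691 -1.598 2.65
v -0.385 -2.412 1.885
v -0.716 -1.468 2.388
v -0.529 -2.333 1.641
v -0.861 -1.389 2.145
v -0.764 -2.321 1.465
v -1.095 -1.377 1.968
v -1.042 -2.379 1.39
v -1.373 -1.435 1.893
v -1.309 -2.494 1.432
v -1.64 -1.55 1.935
v -1.511 -2.645 1.582
v -1.842 -1.701 2.085
v -1.609 -2.802 1.81
v -1.941 -1.858 2.314
v -1.584 -2.932 2.072
v -1.915 -1.988 2.575
v -1.439 -3.011 2.315
v -1.771 -2.067 2.819
v -1.205 -3.023 2.492
v -1.536 -2.079 2.995
v -0.927 -2.965 2.567
v -1.258 -2.021 3.07
v 2.707 4.526 -1.426
v 3.695 4.161 -0.9
v 2.045 2.739 -1.42
v 3.033 2.374 -0.894
v 2.267 3.049 -0.305
v 2.677 4.153 -0.31
v 3.063 2.747 -2.01
v 3.473 3.851 -2.015
v 3.916 3.062 -1.261
v 3.424 3.248 -0.208
v 2.316 3.652 -2.112
v 1.824 3.838 -1.059
f 2 1 4
f 2 4 3
f 4 1 5
f 4 5 3
f 5 1 6
f 5 6 3
f 6 1 7
f 6 7 3
f 7 1 8
f 7 8 3
f 8 1 9
f 8 9 3
f 9 1 10
f 9 10 3
f 10 1 11
f 10 11 3
f 11 1 12
f 11 12 3
f 12 1 13
f 12 13 3
f 13 1 14
f 13 14 3
f 14 1 15
f 14 15 3
f 15 1 16
f 15 16 3
f 16 1 17
f 16 17 3
f 17 1 2
f 17 2 3
f 19 18 22
f 19 22 20
f 20 22 23
f 20 23 21
f 22 18 24
f 22 24 23
f 23 24 25
f 23 25 21
f 24 18 26
f 24 26 25
f 25 26 27
f 25 27 21
f 26 18 28
f 26 28 27
f 27 28 29
f 27 29 21
f 28 18 30
f 28 30 29
f 29 30 31
f 29 31 21
f 30 18 32
f 30 32 31
f 31 32 33
f 31 33 21
f 32 18 34
f 32 34 33
f 33 34 35
f 33 35 21
f 34 18 36
f 34 36 35
f 35 36 37
f 35 37 21
f 36 18 38
f 36 38 37
f 37 38 39
f 37 39 21
f 38 18 40
f 38 40 39
f 39 40 41
f 39 41 21
f 40 18 42
f 40 42 41
f 41 42 43
f 41 43 21
f 42 18 44
f 42 44 43
f 43 44 45
f 43 45 21
f 44 18 46
f 44 46 45
f 45 46 47
f 45 47 21
f 46 18 19
f 46 19 47
f 47 19 20
f 47 20 21
f 48 59 53
f 48 53 49
f 48 49 55
f 48 55 58
f 48 58 59
f 49 53 57
f 53 59 52
f 59 58 50
f 58 55 54
f 55 49 56
f 51 57 52
f 51 52 50
f 51 50 54
f 51 54 56
f 51 56 57
f 52 57 53
f 50 52 59
f 54 50 58
f 56 54 55
f 57 56 49



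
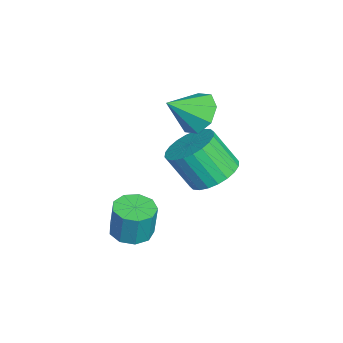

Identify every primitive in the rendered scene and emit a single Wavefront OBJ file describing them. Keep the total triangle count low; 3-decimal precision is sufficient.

v -0.599 2.449 -3.689
v 0.095 2.019 -3.837
v -0.107 1.301 -2.7
v -0.801 1.731 -2.551
v 0.21 2.265 -3.661
v 0.008 1.547 -2.524
v 0.202 2.54 -3.489
v -0 1.821 -2.352
v 0.071 2.8 -3.348
v -0.13 2.082 -2.211
v -0.161 3.007 -3.258
v -0.363 2.289 -2.121
v -0.46 3.13 -3.234
v -0.662 2.411 -2.097
v -0.78 3.148 -3.279
v -0.982 2.43 -2.142
v -1.073 3.06 -3.387
v -1.274 2.342 -2.249
v -1.293 2.879 -3.54
v -1.495 2.161 -2.403
v -1.408 2.633 -3.716
v -1.61 1.915 -2.579
v -1.4 2.359 -3.888
v -1.602 1.64 -2.751
v -1.27 2.098 -4.029
v -1.471 1.38 -2.892
v -1.037 1.891 -4.119
v -1.239 1.173 -2.982
v -0.738 1.769 -4.143
v -0.94 1.05 -3.006
v -0.418 1.75 -4.098
v -0.62 1.032 -2.961
v -0.126 1.838 -3.991
v -0.327 1.12 -2.853
v -1.006 1.978 -1.355
v -0.342 1.966 -1.725
v -0.614 1.082 -0.625
v -0.34 2.335 -1.275
v -0.728 2.494 -0.871
v -1.279 2.351 -0.752
v -1.67 1.989 -0.985
v -1.672 1.621 -1.436
v -1.284 1.462 -1.839
v -0.733 1.605 -1.959
v 2.25 0.147 -3.775
v 2.789 -0.158 -3.795
v 2.89 -0.052 -2.725
v 2.35 0.253 -2.705
v 2.856 0.258 -3.843
v 2.957 0.364 -2.773
v 2.639 0.622 -3.859
v 2.74 0.728 -2.789
v 2.24 0.764 -3.835
v 2.341 0.87 -2.765
v 1.846 0.617 -3.784
v 1.946 0.723 -2.714
v 1.64 0.25 -3.728
v 1.741 0.357 -2.658
v 1.72 -0.165 -3.694
v 1.821 -0.059 -2.624
v 2.047 -0.434 -3.698
v 2.148 -0.328 -2.628
v 2.47 -0.432 -3.738
v 2.57 -0.325 -2.668
f 2 1 5
f 2 5 3
f 3 5 6
f 3 6 4
f 5 1 7
f 5 7 6
f 6 7 8
f 6 8 4
f 7 1 9
f 7 9 8
f 8 9 10
f 8 10 4
f 9 1 11
f 9 11 10
f 10 11 12
f 10 12 4
f 11 1 13
f 11 13 12
f 12 13 14
f 12 14 4
f 13 1 15
f 13 15 14
f 14 15 16
f 14 16 4
f 15 1 17
f 15 17 16
f 16 17 18
f 16 18 4
f 17 1 19
f 17 19 18
f 18 19 20
f 18 20 4
f 19 1 21
f 19 21 20
f 20 21 22
f 20 22 4
f 21 1 23
f 21 23 22
f 22 23 24
f 22 24 4
f 23 1 25
f 23 25 24
f 24 25 26
f 24 26 4
f 25 1 27
f 25 27 26
f 26 27 28
f 26 28 4
f 27 1 29
f 27 29 28
f 28 29 30
f 28 30 4
f 29 1 31
f 29 31 30
f 30 31 32
f 30 32 4
f 31 1 33
f 31 33 32
f 32 33 34
f 32 34 4
f 33 1 2
f 33 2 34
f 34 2 3
f 34 3 4
f 36 35 38
f 36 38 37
f 38 35 39
f 38 39 37
f 39 35 40
f 39 40 37
f 40 35 41
f 40 41 37
f 41 35 42
f 41 42 37
f 42 35 43
f 42 43 37
f 43 35 44
f 43 44 37
f 44 35 36
f 44 36 37
f 46 45 49
f 46 49 47
f 47 49 50
f 47 50 48
f 49 45 51
f 49 51 50
f 50 51 52
f 50 52 48
f 51 45 53
f 51 53 52
f 52 53 54
f 52 54 48
f 53 45 55
f 53 55 54
f 54 55 56
f 54 56 48
f 55 45 57
f 55 57 56
f 56 57 58
f 56 58 48
f 57 45 59
f 57 59 58
f 58 59 60
f 58 60 48
f 59 45 61
f 59 61 60
f 60 61 62
f 60 62 48
f 61 45 63
f 61 63 62
f 62 63 64
f 62 64 48
f 63 45 46
f 63 46 64
f 64 46 47
f 64 47 48



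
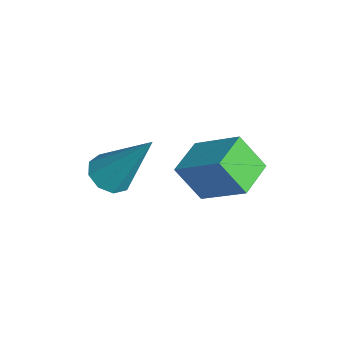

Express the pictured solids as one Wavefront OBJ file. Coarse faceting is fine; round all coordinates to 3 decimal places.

v -0.268 -4.204 -0.032
v 0.294 -4.209 -0.242
v 0.348 -3.296 1.592
v 0.103 -3.866 -0.361
v -0.262 -3.681 -0.327
v -0.63 -3.741 -0.154
v -0.828 -4.018 0.076
v -0.764 -4.381 0.255
v -0.468 -4.662 0.3
v -0.078 -4.729 0.189
v 0.223 -4.55 -0.025
v 1.628 -2.409 0.556
v 1.32 -2.967 1.428
v 0.825 -1.791 0.668
v 0.516 -2.349 1.54
v 2.404 -1.551 1.38
v 2.095 -2.109 2.252
v 1.6 -0.933 1.492
v 1.292 -1.491 2.364
f 2 1 4
f 2 4 3
f 4 1 5
f 4 5 3
f 5 1 6
f 5 6 3
f 6 1 7
f 6 7 3
f 7 1 8
f 7 8 3
f 8 1 9
f 8 9 3
f 9 1 10
f 9 10 3
f 10 1 11
f 10 11 3
f 11 1 2
f 11 2 3
f 13 15 12
f 16 13 12
f 12 15 14
f 14 16 12
f 13 19 15
f 17 13 16
f 17 19 13
f 15 19 14
f 18 16 14
f 14 19 18
f 18 17 16
f 19 17 18



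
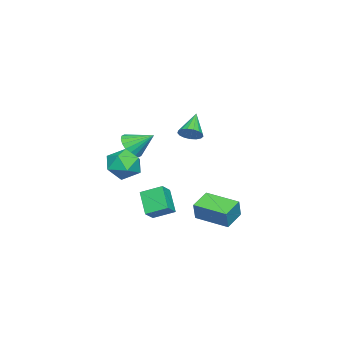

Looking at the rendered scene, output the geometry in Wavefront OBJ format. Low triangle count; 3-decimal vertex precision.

v -1.521 0.418 2.508
v -1.113 0.776 3.055
v -2.899 0.242 3.652
v -1.29 1.05 2.883
v -1.52 1.179 2.626
v -1.75 1.134 2.341
v -1.928 0.924 2.095
v -2.012 0.599 1.944
v -1.983 0.232 1.922
v -1.849 -0.092 2.034
v -1.639 -0.299 2.255
v -1.402 -0.342 2.534
v -1.193 -0.211 2.807
v -1.058 0.064 3.012
v -1.029 0.42 3.101
v -2.656 -3.801 0.534
v -1.988 -3.318 -0.014
v -2.824 -2.419 1.546
v -2.368 -3.218 -0.213
v -2.805 -3.235 -0.264
v -3.213 -3.363 -0.157
v -3.51 -3.578 0.087
v -3.638 -3.837 0.42
v -3.572 -4.089 0.775
v -3.324 -4.284 1.083
v -2.943 -4.383 1.282
v -2.506 -4.367 1.333
v -2.098 -4.238 1.226
v -1.801 -4.023 0.982
v -1.673 -3.764 0.649
v -1.74 -3.513 0.294
v 2.763 -0.157 -2.623
v 1.766 -0.909 -1.426
v 2.498 1.122 -2.039
v 1.501 0.369 -0.842
v 3.599 -0.269 -1.998
v 2.602 -1.022 -0.801
v 3.334 1.009 -1.414
v 2.337 0.257 -0.217
v -1.526 -3.462 -1.205
v -0.896 -2.469 -0.81
v -0.744 -4.551 0.29
v -0.114 -3.558 0.685
v -1.35 -3.592 0.791
v -1.833 -2.919 -0.133
v 0.193 -4.101 -0.387
v -0.29 -3.428 -1.311
v 0.166 -2.864 -0.305
v -0.788 -2.549 0.424
v -0.852 -4.471 -0.944
v -1.806 -4.156 -0.215
v 2.116 2.931 -1.383
v 2.565 2.986 -0.207
v 2.458 5.001 -1.611
v 2.906 5.056 -0.435
v 3.414 2.664 -1.865
v 3.862 2.719 -0.689
v 3.755 4.734 -2.093
v 4.204 4.789 -0.917
f 2 1 4
f 2 4 3
f 4 1 5
f 4 5 3
f 5 1 6
f 5 6 3
f 6 1 7
f 6 7 3
f 7 1 8
f 7 8 3
f 8 1 9
f 8 9 3
f 9 1 10
f 9 10 3
f 10 1 11
f 10 11 3
f 11 1 12
f 11 12 3
f 12 1 13
f 12 13 3
f 13 1 14
f 13 14 3
f 14 1 15
f 14 15 3
f 15 1 2
f 15 2 3
f 17 16 19
f 17 19 18
f 19 16 20
f 19 20 18
f 20 16 21
f 20 21 18
f 21 16 22
f 21 22 18
f 22 16 23
f 22 23 18
f 23 16 24
f 23 24 18
f 24 16 25
f 24 25 18
f 25 16 26
f 25 26 18
f 26 16 27
f 26 27 18
f 27 16 28
f 27 28 18
f 28 16 29
f 28 29 18
f 29 16 30
f 29 30 18
f 30 16 31
f 30 31 18
f 31 16 17
f 31 17 18
f 33 35 32
f 36 33 32
f 32 35 34
f 34 36 32
f 33 39 35
f 37 33 36
f 37 39 33
f 35 39 34
f 38 36 34
f 34 39 38
f 38 37 36
f 39 37 38
f 40 51 45
f 40 45 41
f 40 41 47
f 40 47 50
f 40 50 51
f 41 45 49
f 45 51 44
f 51 50 42
f 50 47 46
f 47 41 48
f 43 49 44
f 43 44 42
f 43 42 46
f 43 46 48
f 43 48 49
f 44 49 45
f 42 44 51
f 46 42 50
f 48 46 47
f 49 48 41
f 53 55 52
f 56 53 52
f 52 55 54
f 54 56 52
f 53 59 55
f 57 53 56
f 57 59 53
f 55 59 54
f 58 56 54
f 54 59 58
f 58 57 56
f 59 57 58



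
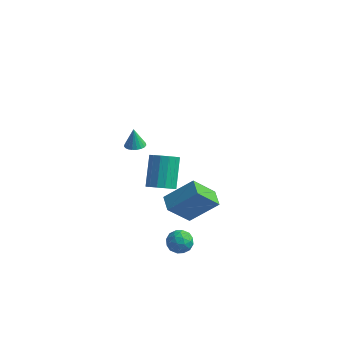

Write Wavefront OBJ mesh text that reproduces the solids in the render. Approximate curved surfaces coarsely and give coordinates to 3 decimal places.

v -2.607 -0.46 3.211
v -2.31 -0.903 3.343
v -2.773 -0.26 4.249
v -2.151 -0.739 3.337
v -2.07 -0.527 3.309
v -2.083 -0.303 3.264
v -2.186 -0.106 3.21
v -2.362 0.03 3.156
v -2.58 0.081 3.112
v -2.803 0.039 3.084
v -2.992 -0.09 3.079
v -3.115 -0.282 3.096
v -3.15 -0.505 3.133
v -3.091 -0.72 3.184
v -2.948 -0.89 3.239
v -2.747 -0.986 3.29
v -2.521 -0.99 3.326
v -2.718 2.917 -3.405
v -1.903 3.052 -3.323
v -2.267 4.399 -1.933
v -3.082 4.263 -2.015
v -2.032 3.329 -3.625
v -2.396 4.676 -2.235
v -2.345 3.496 -3.868
v -2.709 4.842 -2.478
v -2.758 3.507 -3.987
v -3.122 4.854 -2.597
v -3.16 3.36 -3.951
v -3.524 4.707 -2.56
v -3.443 3.094 -3.768
v -3.808 4.441 -2.377
v -3.533 2.781 -3.487
v -3.897 4.128 -2.097
v -3.404 2.504 -3.185
v -3.768 3.851 -1.795
v -3.091 2.338 -2.942
v -3.455 3.684 -1.552
v -2.678 2.326 -2.823
v -3.042 3.673 -1.433
v -2.276 2.473 -2.86
v -2.64 3.82 -1.469
v -1.992 2.739 -3.043
v -2.357 4.086 -1.652
v -0.718 -0.6 -3.24
v -0.18 -0.086 -3.296
v -0.02 -1.394 -3.824
v 0.518 -0.88 -3.88
v 0.347 -1.169 -3.214
v -0.084 -0.678 -2.853
v -0.116 -0.802 -4.267
v -0.547 -0.311 -3.906
v 0.192 -0.21 -3.931
v 0.478 -0.437 -3.28
v -0.678 -1.043 -3.84
v -0.392 -1.27 -3.189
v -0.51 -0.273 -3.217
v 0.31 -1.207 -3.903
v 0.21 -1.377 -3.511
v 0.526 -1.075 -3.545
v -0.454 -0.622 -2.956
v -0.138 -0.319 -2.989
v 0.172 -0.956 -2.941
v -0.062 -1.161 -4.131
v 0.254 -0.858 -4.164
v -0.726 -0.405 -3.575
v -0.41 -0.103 -3.609
v -0.372 -0.524 -4.179
v 0.025 -0.044 -3.623
v 0.435 -0.511 -3.967
v 0.063 -0.465 -4.194
v -0.191 -0.176 -3.982
v 0.193 -0.178 -3.241
v 0.603 -0.644 -3.584
v 0.503 -0.815 -3.192
v 0.249 -0.526 -2.98
v 0.412 -0.251 -3.614
v -0.803 -0.836 -3.536
v -0.393 -1.302 -3.879
v -0.449 -0.954 -4.14
v -0.703 -0.665 -3.928
v -0.635 -0.969 -3.153
v -0.225 -1.436 -3.497
v -0.009 -1.304 -3.138
v -0.263 -1.015 -2.926
v -0.612 -1.229 -3.506
v -0.119 0.584 -3.05
v -0.963 -0.291 -1.642
v -0.671 1.355 -2.902
v -1.515 0.48 -1.494
v 1.215 1.3 -1.806
v 0.371 0.425 -0.398
v 0.663 2.071 -1.658
v -0.181 1.196 -0.25
f 2 1 4
f 2 4 3
f 4 1 5
f 4 5 3
f 5 1 6
f 5 6 3
f 6 1 7
f 6 7 3
f 7 1 8
f 7 8 3
f 8 1 9
f 8 9 3
f 9 1 10
f 9 10 3
f 10 1 11
f 10 11 3
f 11 1 12
f 11 12 3
f 12 1 13
f 12 13 3
f 13 1 14
f 13 14 3
f 14 1 15
f 14 15 3
f 15 1 16
f 15 16 3
f 16 1 17
f 16 17 3
f 17 1 2
f 17 2 3
f 19 18 22
f 19 22 20
f 20 22 23
f 20 23 21
f 22 18 24
f 22 24 23
f 23 24 25
f 23 25 21
f 24 18 26
f 24 26 25
f 25 26 27
f 25 27 21
f 26 18 28
f 26 28 27
f 27 28 29
f 27 29 21
f 28 18 30
f 28 30 29
f 29 30 31
f 29 31 21
f 30 18 32
f 30 32 31
f 31 32 33
f 31 33 21
f 32 18 34
f 32 34 33
f 33 34 35
f 33 35 21
f 34 18 36
f 34 36 35
f 35 36 37
f 35 37 21
f 36 18 38
f 36 38 37
f 37 38 39
f 37 39 21
f 38 18 40
f 38 40 39
f 39 40 41
f 39 41 21
f 40 18 42
f 40 42 41
f 41 42 43
f 41 43 21
f 42 18 19
f 42 19 43
f 43 19 20
f 43 20 21
f 44 81 60
f 81 55 84
f 60 84 49
f 81 84 60
f 44 60 56
f 60 49 61
f 56 61 45
f 60 61 56
f 44 56 65
f 56 45 66
f 65 66 51
f 56 66 65
f 44 65 77
f 65 51 80
f 77 80 54
f 65 80 77
f 44 77 81
f 77 54 85
f 81 85 55
f 77 85 81
f 45 61 72
f 61 49 75
f 72 75 53
f 61 75 72
f 49 84 62
f 84 55 83
f 62 83 48
f 84 83 62
f 55 85 82
f 85 54 78
f 82 78 46
f 85 78 82
f 54 80 79
f 80 51 67
f 79 67 50
f 80 67 79
f 51 66 71
f 66 45 68
f 71 68 52
f 66 68 71
f 47 73 59
f 73 53 74
f 59 74 48
f 73 74 59
f 47 59 57
f 59 48 58
f 57 58 46
f 59 58 57
f 47 57 64
f 57 46 63
f 64 63 50
f 57 63 64
f 47 64 69
f 64 50 70
f 69 70 52
f 64 70 69
f 47 69 73
f 69 52 76
f 73 76 53
f 69 76 73
f 48 74 62
f 74 53 75
f 62 75 49
f 74 75 62
f 46 58 82
f 58 48 83
f 82 83 55
f 58 83 82
f 50 63 79
f 63 46 78
f 79 78 54
f 63 78 79
f 52 70 71
f 70 50 67
f 71 67 51
f 70 67 71
f 53 76 72
f 76 52 68
f 72 68 45
f 76 68 72
f 87 89 86
f 90 87 86
f 86 89 88
f 88 90 86
f 87 93 89
f 91 87 90
f 91 93 87
f 89 93 88
f 92 90 88
f 88 93 92
f 92 91 90
f 93 91 92



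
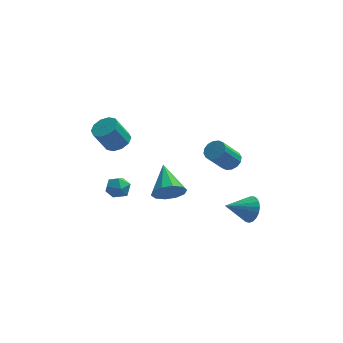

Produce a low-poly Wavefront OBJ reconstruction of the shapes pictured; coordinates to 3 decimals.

v 3.905 -2.569 -2.847
v 4.364 -2.736 -2.067
v 2.455 -3.131 -2.113
v 4.25 -2.375 -2.016
v 4.076 -2.047 -2.108
v 3.873 -1.809 -2.329
v 3.675 -1.703 -2.638
v 3.517 -1.746 -2.984
v 3.426 -1.932 -3.306
v 3.418 -2.228 -3.549
v 3.495 -2.582 -3.67
v 3.642 -2.935 -3.649
v 3.835 -3.224 -3.489
v 4.04 -3.4 -3.218
v 4.222 -3.432 -2.883
v 4.349 -3.315 -2.541
v 4.399 -3.069 -2.253
v 2.748 -1.641 0.649
v 3.115 -2.247 0.596
v 2.199 -2.924 1.977
v 1.832 -2.319 2.031
v 3.309 -2.038 0.827
v 2.394 -2.715 2.208
v 3.353 -1.723 1.011
v 2.438 -2.4 2.392
v 3.235 -1.386 1.098
v 2.32 -2.063 2.479
v 2.986 -1.117 1.065
v 2.071 -1.795 2.446
v 2.674 -0.989 0.92
v 1.758 -1.667 2.301
v 2.381 -1.036 0.703
v 1.465 -1.713 2.084
v 2.186 -1.245 0.472
v 1.271 -1.922 1.853
v 2.142 -1.56 0.288
v 1.227 -2.237 1.669
v 2.26 -1.897 0.201
v 1.345 -2.574 1.582
v 2.509 -2.165 0.234
v 1.594 -2.843 1.615
v 2.822 -2.293 0.379
v 1.906 -2.971 1.76
v -3.843 -0.38 -2.586
v -3.384 -0.378 -1.893
v -3.896 -1.722 -2.547
v -3.437 -1.72 -1.854
v -4.216 -1.432 -1.837
v -4.183 -0.602 -1.862
v -3.097 -1.498 -2.578
v -3.064 -0.668 -2.603
v -2.923 -1.068 -1.889
v -3.615 -1.028 -1.431
v -3.665 -1.072 -3.009
v -4.357 -1.032 -2.551
v -3.553 -1.902 2.384
v -2.801 -1.95 2.754
v -3.514 -2.247 4.166
v -4.267 -2.198 3.796
v -2.96 -1.456 2.777
v -3.673 -1.753 4.19
v -3.345 -1.133 2.65
v -4.059 -1.43 4.063
v -3.811 -1.103 2.422
v -4.524 -1.4 3.834
v -4.177 -1.378 2.179
v -4.891 -1.675 3.591
v -4.306 -1.853 2.014
v -5.019 -2.15 3.426
v -4.147 -2.347 1.99
v -4.86 -2.644 3.403
v -3.761 -2.67 2.117
v -4.475 -2.967 3.53
v -3.296 -2.7 2.346
v -4.009 -2.997 3.758
v -2.929 -2.425 2.589
v -3.643 -2.722 4.001
v -0.697 -2.491 -1.517
v 0.067 -2.692 -0.856
v -1.063 -0.609 -0.523
v 0.314 -2.381 -1.354
v 0.174 -2.112 -1.914
v -0.299 -1.989 -2.323
v -0.924 -2.057 -2.423
v -1.462 -2.291 -2.177
v -1.708 -2.602 -1.679
v -1.569 -2.87 -1.119
v -1.096 -2.994 -0.711
v -0.471 -2.926 -0.611
f 2 1 4
f 2 4 3
f 4 1 5
f 4 5 3
f 5 1 6
f 5 6 3
f 6 1 7
f 6 7 3
f 7 1 8
f 7 8 3
f 8 1 9
f 8 9 3
f 9 1 10
f 9 10 3
f 10 1 11
f 10 11 3
f 11 1 12
f 11 12 3
f 12 1 13
f 12 13 3
f 13 1 14
f 13 14 3
f 14 1 15
f 14 15 3
f 15 1 16
f 15 16 3
f 16 1 17
f 16 17 3
f 17 1 2
f 17 2 3
f 19 18 22
f 19 22 20
f 20 22 23
f 20 23 21
f 22 18 24
f 22 24 23
f 23 24 25
f 23 25 21
f 24 18 26
f 24 26 25
f 25 26 27
f 25 27 21
f 26 18 28
f 26 28 27
f 27 28 29
f 27 29 21
f 28 18 30
f 28 30 29
f 29 30 31
f 29 31 21
f 30 18 32
f 30 32 31
f 31 32 33
f 31 33 21
f 32 18 34
f 32 34 33
f 33 34 35
f 33 35 21
f 34 18 36
f 34 36 35
f 35 36 37
f 35 37 21
f 36 18 38
f 36 38 37
f 37 38 39
f 37 39 21
f 38 18 40
f 38 40 39
f 39 40 41
f 39 41 21
f 40 18 42
f 40 42 41
f 41 42 43
f 41 43 21
f 42 18 19
f 42 19 43
f 43 19 20
f 43 20 21
f 44 55 49
f 44 49 45
f 44 45 51
f 44 51 54
f 44 54 55
f 45 49 53
f 49 55 48
f 55 54 46
f 54 51 50
f 51 45 52
f 47 53 48
f 47 48 46
f 47 46 50
f 47 50 52
f 47 52 53
f 48 53 49
f 46 48 55
f 50 46 54
f 52 50 51
f 53 52 45
f 57 56 60
f 57 60 58
f 58 60 61
f 58 61 59
f 60 56 62
f 60 62 61
f 61 62 63
f 61 63 59
f 62 56 64
f 62 64 63
f 63 64 65
f 63 65 59
f 64 56 66
f 64 66 65
f 65 66 67
f 65 67 59
f 66 56 68
f 66 68 67
f 67 68 69
f 67 69 59
f 68 56 70
f 68 70 69
f 69 70 71
f 69 71 59
f 70 56 72
f 70 72 71
f 71 72 73
f 71 73 59
f 72 56 74
f 72 74 73
f 73 74 75
f 73 75 59
f 74 56 76
f 74 76 75
f 75 76 77
f 75 77 59
f 76 56 57
f 76 57 77
f 77 57 58
f 77 58 59
f 79 78 81
f 79 81 80
f 81 78 82
f 81 82 80
f 82 78 83
f 82 83 80
f 83 78 84
f 83 84 80
f 84 78 85
f 84 85 80
f 85 78 86
f 85 86 80
f 86 78 87
f 86 87 80
f 87 78 88
f 87 88 80
f 88 78 89
f 88 89 80
f 89 78 79
f 89 79 80



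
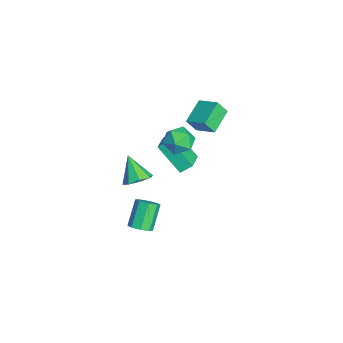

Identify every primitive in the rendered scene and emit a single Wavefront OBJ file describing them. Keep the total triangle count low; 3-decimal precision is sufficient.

v -3.383 0.274 -1.81
v -4.361 -0.844 -0.354
v -3.403 0.946 -1.308
v -4.381 -0.171 0.149
v -1.839 -0.189 -1.129
v -2.817 -1.306 0.328
v -1.859 0.484 -0.626
v -2.837 -0.634 0.83
v 3.897 -2.845 0.043
v 4.359 -2.414 0.232
v 3.405 -1.923 1.446
v 2.943 -2.355 1.257
v 4.036 -2.217 -0.102
v 3.082 -1.726 1.112
v 3.631 -2.388 -0.351
v 2.677 -1.897 0.863
v 3.382 -2.827 -0.369
v 2.428 -2.336 0.845
v 3.435 -3.277 -0.146
v 2.481 -2.786 1.068
v 3.758 -3.474 0.188
v 2.804 -2.983 1.402
v 4.163 -3.303 0.437
v 3.209 -2.812 1.651
v 4.412 -2.864 0.455
v 3.458 -2.373 1.669
v -0.845 -0.132 3.8
v 0.076 0.05 3.982
v -0.436 -0.93 2.538
v 0.485 -0.748 2.72
v -0.009 -1.333 3.293
v -0.262 -0.84 4.073
v -0.098 -0.04 2.447
v -0.351 0.453 3.227
v 0.538 0.108 3.146
v 0.593 -0.692 3.669
v -0.953 -0.188 2.851
v -0.898 -0.988 3.374
v -2.119 0.7 2.253
v -2.061 0.151 3.11
v -3.334 1.525 2.863
v -3.276 0.976 3.721
v -1.264 1.584 2.759
v -1.206 1.035 3.617
v -2.479 2.409 3.37
v -2.421 1.86 4.227
v 2.614 -2.824 2.837
v 3.259 -2.755 3.338
v 1.706 -3.236 4.063
v 2.94 -2.218 3.282
v 2.43 -2.035 2.966
v 2.027 -2.315 2.574
v 1.968 -2.893 2.336
v 2.287 -3.43 2.392
v 2.798 -3.613 2.708
v 3.2 -3.333 3.1
f 2 4 1
f 5 2 1
f 1 4 3
f 3 5 1
f 2 8 4
f 6 2 5
f 6 8 2
f 4 8 3
f 7 5 3
f 3 8 7
f 7 6 5
f 8 6 7
f 10 9 13
f 10 13 11
f 11 13 14
f 11 14 12
f 13 9 15
f 13 15 14
f 14 15 16
f 14 16 12
f 15 9 17
f 15 17 16
f 16 17 18
f 16 18 12
f 17 9 19
f 17 19 18
f 18 19 20
f 18 20 12
f 19 9 21
f 19 21 20
f 20 21 22
f 20 22 12
f 21 9 23
f 21 23 22
f 22 23 24
f 22 24 12
f 23 9 25
f 23 25 24
f 24 25 26
f 24 26 12
f 25 9 10
f 25 10 26
f 26 10 11
f 26 11 12
f 27 38 32
f 27 32 28
f 27 28 34
f 27 34 37
f 27 37 38
f 28 32 36
f 32 38 31
f 38 37 29
f 37 34 33
f 34 28 35
f 30 36 31
f 30 31 29
f 30 29 33
f 30 33 35
f 30 35 36
f 31 36 32
f 29 31 38
f 33 29 37
f 35 33 34
f 36 35 28
f 40 42 39
f 43 40 39
f 39 42 41
f 41 43 39
f 40 46 42
f 44 40 43
f 44 46 40
f 42 46 41
f 45 43 41
f 41 46 45
f 45 44 43
f 46 44 45
f 48 47 50
f 48 50 49
f 50 47 51
f 50 51 49
f 51 47 52
f 51 52 49
f 52 47 53
f 52 53 49
f 53 47 54
f 53 54 49
f 54 47 55
f 54 55 49
f 55 47 56
f 55 56 49
f 56 47 48
f 56 48 49



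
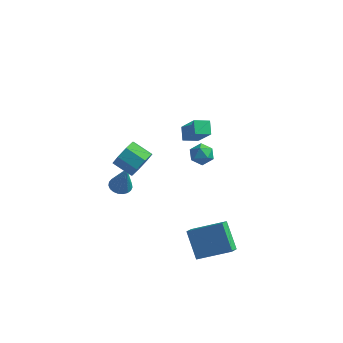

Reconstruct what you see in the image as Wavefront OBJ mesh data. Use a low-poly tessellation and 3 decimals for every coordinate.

v -1.053 -0.562 0.099
v -0.641 -0.211 0.867
v -1.795 -0.087 1.43
v -2.207 -0.438 0.661
v -0.817 0.299 0.392
v -1.971 0.424 0.954
v -1.132 0.305 -0.255
v -2.286 0.43 0.308
v -1.4 -0.197 -0.695
v -2.554 -0.073 -0.132
v -1.465 -0.913 -0.67
v -2.619 -0.789 -0.107
v -1.289 -1.424 -0.194
v -2.443 -1.299 0.368
v -0.974 -1.43 0.452
v -2.128 -1.305 1.015
v -0.706 -0.927 0.892
v -1.86 -0.803 1.455
v 0.048 2.442 0.157
v 1.047 1.815 1.556
v -0.292 3.095 0.692
v 0.707 2.468 2.091
v 0.753 3.012 -0.091
v 1.752 2.385 1.308
v 0.413 3.665 0.444
v 1.412 3.038 1.843
v -3.12 1.07 -3.827
v -2.549 0.758 -4.026
v -2.6 0.83 -1.953
v -2.468 1.029 -4.014
v -2.499 1.306 -3.97
v -2.638 1.543 -3.901
v -2.86 1.698 -3.819
v -3.127 1.744 -3.739
v -3.393 1.673 -3.674
v -3.612 1.499 -3.636
v -3.746 1.25 -3.63
v -3.772 0.969 -3.659
v -3.685 0.707 -3.717
v -3.5 0.507 -3.794
v -3.25 0.404 -3.876
v -2.977 0.416 -3.95
v -2.73 0.542 -4.003
v 2.52 -2.225 -2.757
v 2.551 -2.956 -2.287
v 4.287 -1.622 -1.936
v 4.318 -2.353 -1.466
v 3.422 -3.047 -4.094
v 3.453 -3.778 -3.624
v 5.189 -2.444 -3.273
v 5.22 -3.175 -2.803
v 2.806 -1.662 4.14
v 3.496 -1.844 4.101
v 2.564 -2.396 3.279
v 3.254 -2.578 3.24
v 2.866 -2.769 3.809
v 3.015 -2.316 4.341
v 3.045 -1.924 3.039
v 3.194 -1.471 3.571
v 3.644 -2.006 3.42
v 3.533 -2.528 3.896
v 2.527 -1.712 3.484
v 2.416 -2.234 3.96
f 2 1 5
f 2 5 3
f 3 5 6
f 3 6 4
f 5 1 7
f 5 7 6
f 6 7 8
f 6 8 4
f 7 1 9
f 7 9 8
f 8 9 10
f 8 10 4
f 9 1 11
f 9 11 10
f 10 11 12
f 10 12 4
f 11 1 13
f 11 13 12
f 12 13 14
f 12 14 4
f 13 1 15
f 13 15 14
f 14 15 16
f 14 16 4
f 15 1 17
f 15 17 16
f 16 17 18
f 16 18 4
f 17 1 2
f 17 2 18
f 18 2 3
f 18 3 4
f 20 22 19
f 23 20 19
f 19 22 21
f 21 23 19
f 20 26 22
f 24 20 23
f 24 26 20
f 22 26 21
f 25 23 21
f 21 26 25
f 25 24 23
f 26 24 25
f 28 27 30
f 28 30 29
f 30 27 31
f 30 31 29
f 31 27 32
f 31 32 29
f 32 27 33
f 32 33 29
f 33 27 34
f 33 34 29
f 34 27 35
f 34 35 29
f 35 27 36
f 35 36 29
f 36 27 37
f 36 37 29
f 37 27 38
f 37 38 29
f 38 27 39
f 38 39 29
f 39 27 40
f 39 40 29
f 40 27 41
f 40 41 29
f 41 27 42
f 41 42 29
f 42 27 43
f 42 43 29
f 43 27 28
f 43 28 29
f 45 47 44
f 48 45 44
f 44 47 46
f 46 48 44
f 45 51 47
f 49 45 48
f 49 51 45
f 47 51 46
f 50 48 46
f 46 51 50
f 50 49 48
f 51 49 50
f 52 63 57
f 52 57 53
f 52 53 59
f 52 59 62
f 52 62 63
f 53 57 61
f 57 63 56
f 63 62 54
f 62 59 58
f 59 53 60
f 55 61 56
f 55 56 54
f 55 54 58
f 55 58 60
f 55 60 61
f 56 61 57
f 54 56 63
f 58 54 62
f 60 58 59
f 61 60 53

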